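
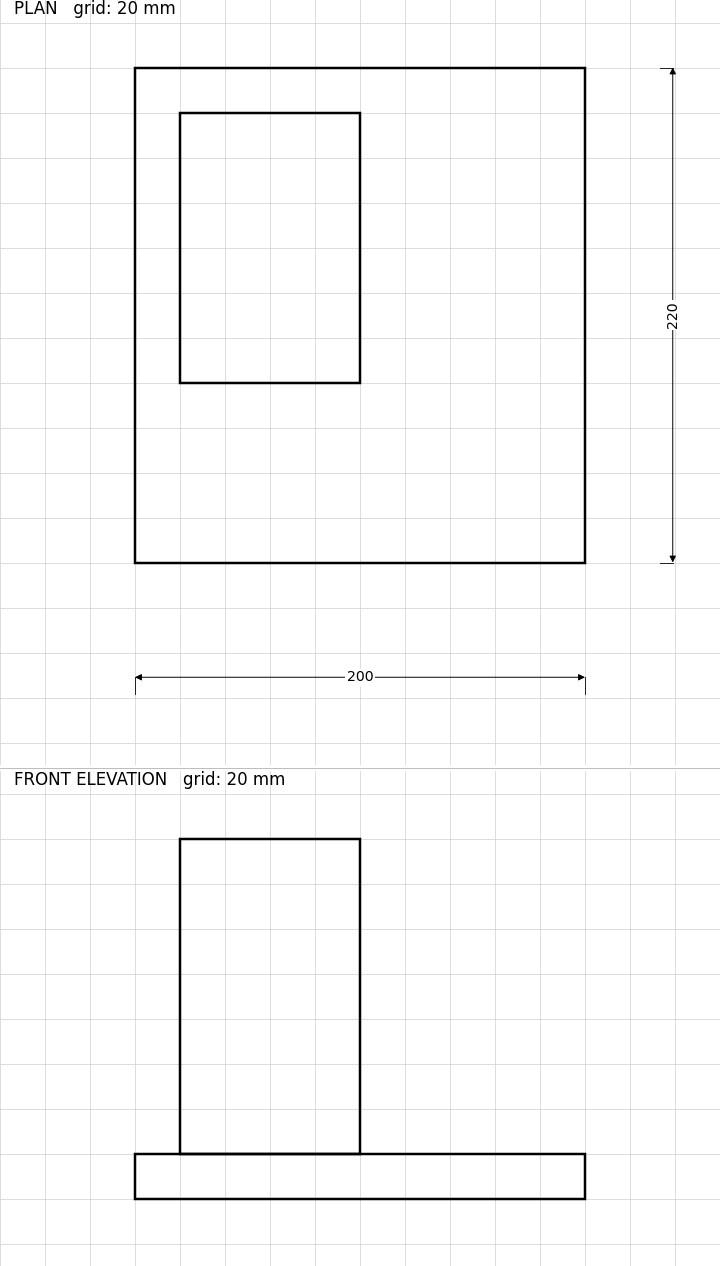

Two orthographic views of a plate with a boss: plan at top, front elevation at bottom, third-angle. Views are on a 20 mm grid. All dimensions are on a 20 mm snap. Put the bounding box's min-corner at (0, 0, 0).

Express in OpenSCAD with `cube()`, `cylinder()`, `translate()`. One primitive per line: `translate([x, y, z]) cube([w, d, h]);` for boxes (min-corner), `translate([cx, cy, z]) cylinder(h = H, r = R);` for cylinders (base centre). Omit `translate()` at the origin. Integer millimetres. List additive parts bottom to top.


cube([200, 220, 20]);
translate([20, 80, 20]) cube([80, 120, 140]);


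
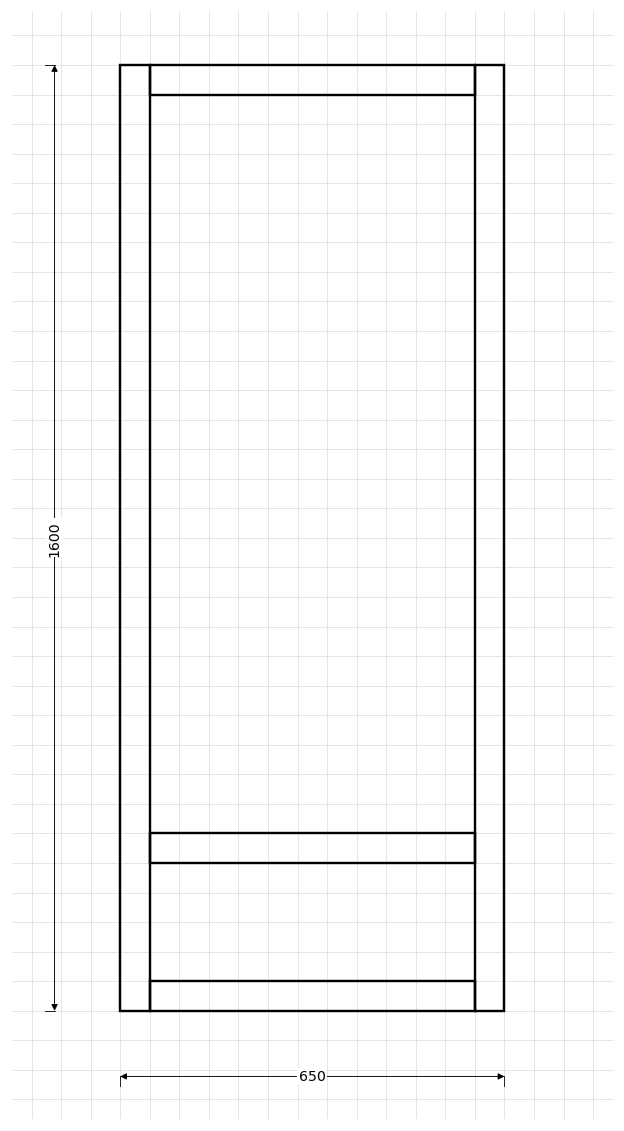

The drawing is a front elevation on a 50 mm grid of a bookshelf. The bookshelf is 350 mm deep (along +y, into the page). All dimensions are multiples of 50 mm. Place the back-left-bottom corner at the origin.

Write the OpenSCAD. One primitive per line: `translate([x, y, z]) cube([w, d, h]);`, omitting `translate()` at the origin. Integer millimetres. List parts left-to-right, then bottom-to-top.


cube([50, 350, 1600]);
translate([50, 0, 0]) cube([550, 350, 50]);
translate([50, 0, 250]) cube([550, 350, 50]);
translate([50, 0, 1550]) cube([550, 350, 50]);
translate([600, 0, 0]) cube([50, 350, 1600]);


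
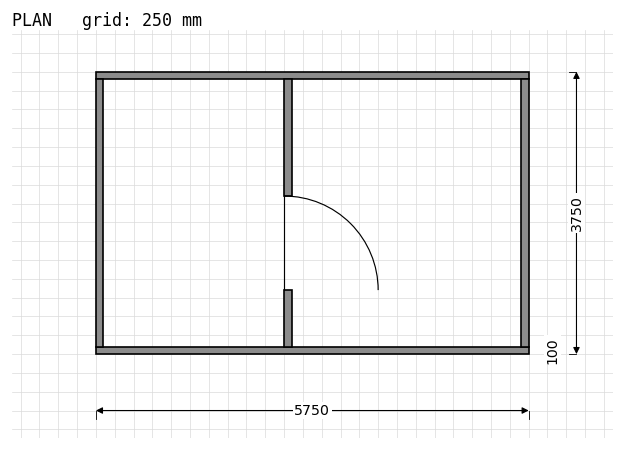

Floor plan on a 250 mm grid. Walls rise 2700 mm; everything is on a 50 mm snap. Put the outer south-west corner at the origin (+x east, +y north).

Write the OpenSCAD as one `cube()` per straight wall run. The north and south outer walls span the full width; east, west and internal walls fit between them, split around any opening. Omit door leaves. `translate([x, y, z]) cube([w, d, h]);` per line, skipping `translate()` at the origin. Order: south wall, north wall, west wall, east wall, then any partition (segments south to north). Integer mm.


cube([5750, 100, 2700]);
translate([0, 3650, 0]) cube([5750, 100, 2700]);
translate([0, 100, 0]) cube([100, 3550, 2700]);
translate([5650, 100, 0]) cube([100, 3550, 2700]);
translate([2500, 100, 0]) cube([100, 750, 2700]);
translate([2500, 2100, 0]) cube([100, 1550, 2700]);


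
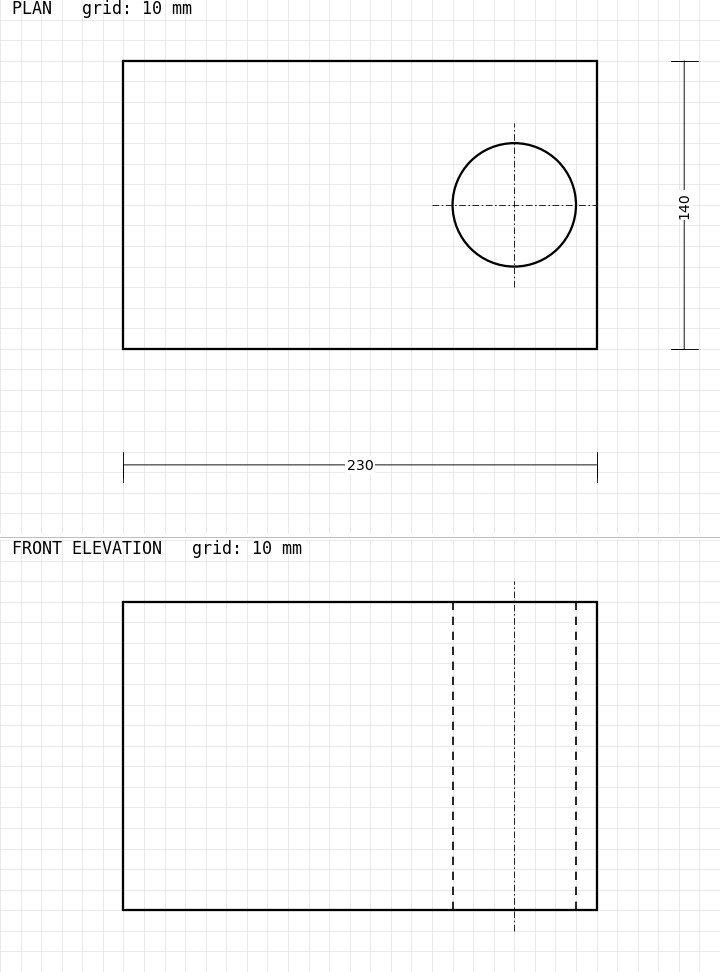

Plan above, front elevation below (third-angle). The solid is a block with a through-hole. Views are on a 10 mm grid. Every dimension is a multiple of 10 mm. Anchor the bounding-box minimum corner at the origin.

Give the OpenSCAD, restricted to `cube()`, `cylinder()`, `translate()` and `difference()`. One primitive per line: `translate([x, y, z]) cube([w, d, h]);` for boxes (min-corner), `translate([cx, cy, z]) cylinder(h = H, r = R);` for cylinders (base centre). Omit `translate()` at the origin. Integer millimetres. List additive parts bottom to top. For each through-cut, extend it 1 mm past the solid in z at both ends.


difference() {
  cube([230, 140, 150]);
  translate([190, 70, -1]) cylinder(h = 152, r = 30);
}


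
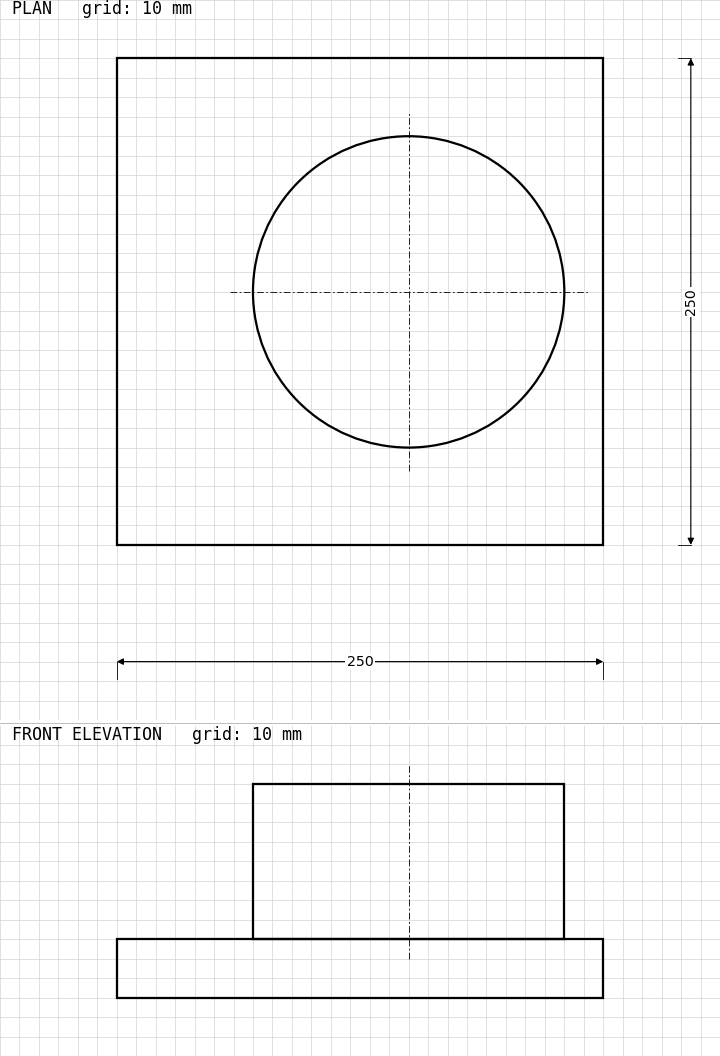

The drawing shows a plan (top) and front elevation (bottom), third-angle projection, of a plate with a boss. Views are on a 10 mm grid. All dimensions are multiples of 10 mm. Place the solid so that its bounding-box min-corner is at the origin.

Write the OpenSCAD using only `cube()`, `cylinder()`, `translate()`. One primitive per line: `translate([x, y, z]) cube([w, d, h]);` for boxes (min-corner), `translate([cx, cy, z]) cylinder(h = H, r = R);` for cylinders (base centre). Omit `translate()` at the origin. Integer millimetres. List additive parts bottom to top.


cube([250, 250, 30]);
translate([150, 130, 30]) cylinder(h = 80, r = 80);


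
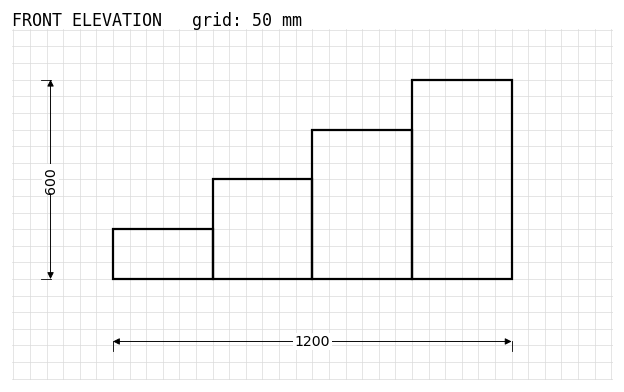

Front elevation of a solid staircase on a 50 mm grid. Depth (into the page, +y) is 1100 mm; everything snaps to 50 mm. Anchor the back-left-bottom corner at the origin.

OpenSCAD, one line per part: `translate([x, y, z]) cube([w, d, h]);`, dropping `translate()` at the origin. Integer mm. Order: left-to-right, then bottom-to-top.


cube([300, 1100, 150]);
translate([300, 0, 0]) cube([300, 1100, 300]);
translate([600, 0, 0]) cube([300, 1100, 450]);
translate([900, 0, 0]) cube([300, 1100, 600]);


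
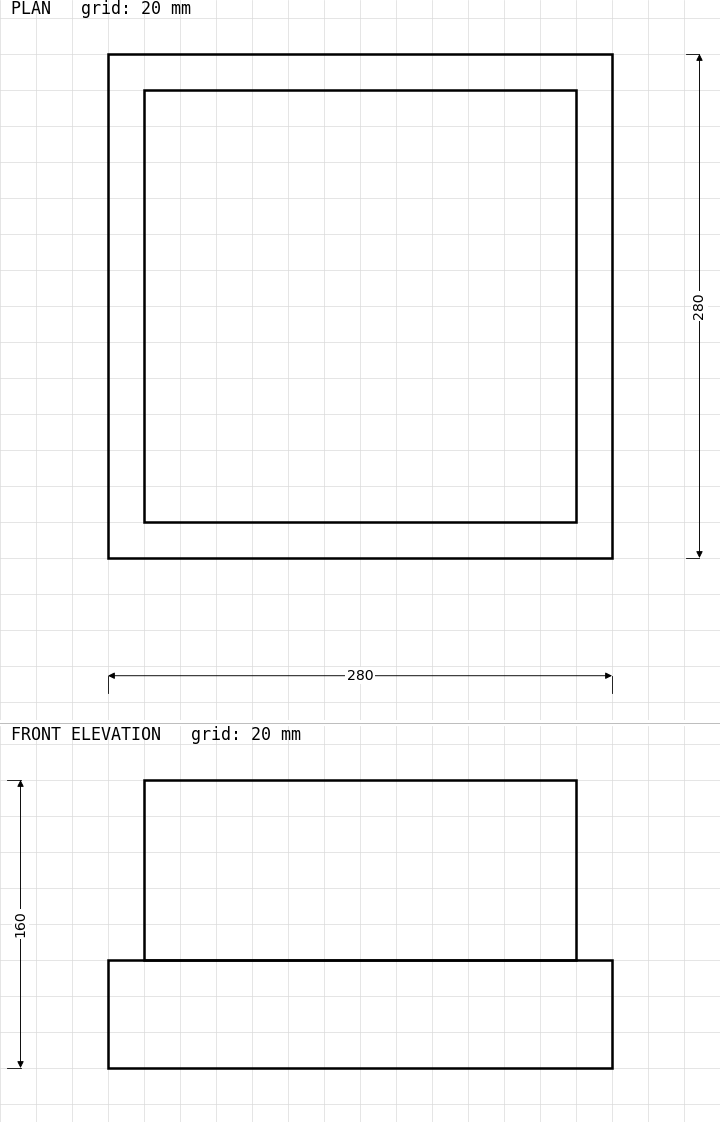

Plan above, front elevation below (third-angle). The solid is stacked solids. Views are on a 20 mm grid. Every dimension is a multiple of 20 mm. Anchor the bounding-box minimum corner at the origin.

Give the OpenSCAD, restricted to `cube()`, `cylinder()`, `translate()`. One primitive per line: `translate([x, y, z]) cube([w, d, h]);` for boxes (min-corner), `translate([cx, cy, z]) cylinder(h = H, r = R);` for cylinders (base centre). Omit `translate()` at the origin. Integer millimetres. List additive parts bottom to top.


cube([280, 280, 60]);
translate([20, 20, 60]) cube([240, 240, 100]);


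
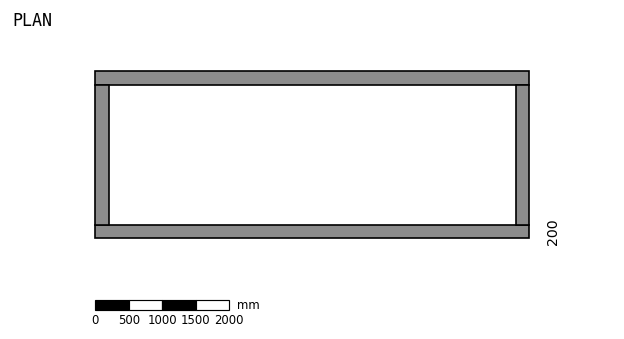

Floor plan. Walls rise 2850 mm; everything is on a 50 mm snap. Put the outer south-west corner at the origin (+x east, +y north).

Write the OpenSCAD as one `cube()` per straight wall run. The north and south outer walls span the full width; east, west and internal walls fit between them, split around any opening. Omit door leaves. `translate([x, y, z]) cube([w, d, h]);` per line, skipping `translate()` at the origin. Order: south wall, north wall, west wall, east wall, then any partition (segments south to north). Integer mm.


cube([6500, 200, 2850]);
translate([0, 2300, 0]) cube([6500, 200, 2850]);
translate([0, 200, 0]) cube([200, 2100, 2850]);
translate([6300, 200, 0]) cube([200, 2100, 2850]);


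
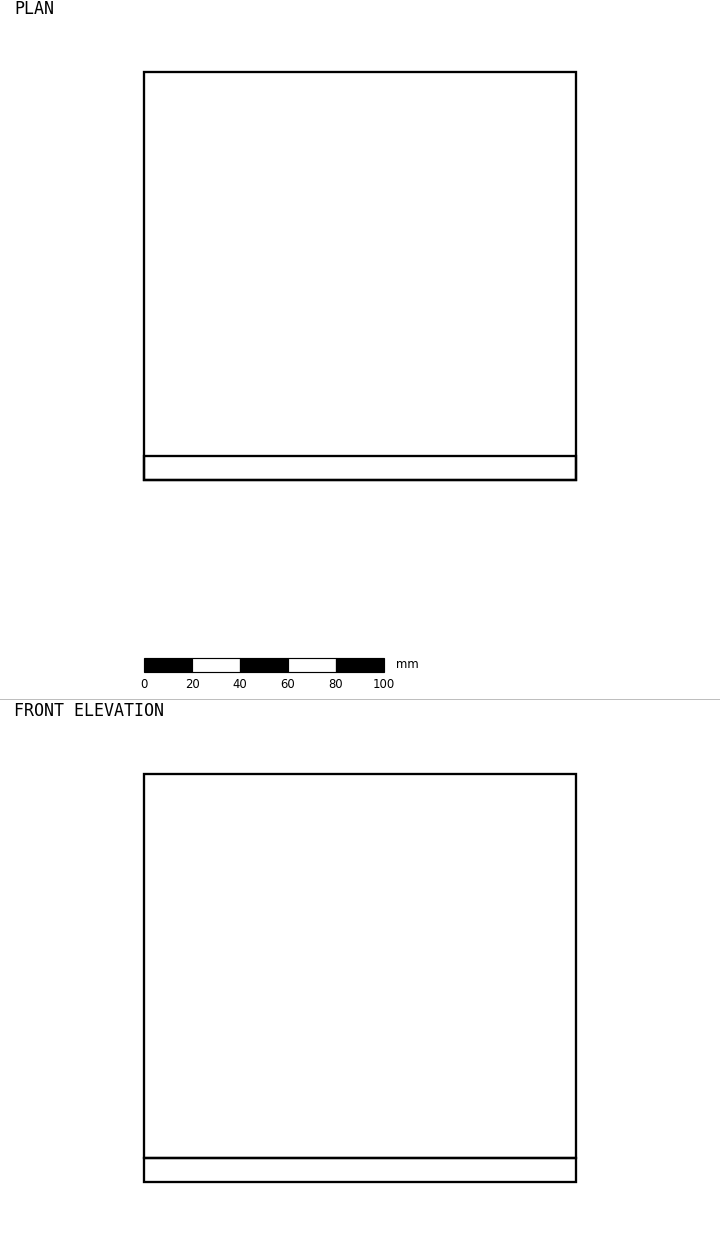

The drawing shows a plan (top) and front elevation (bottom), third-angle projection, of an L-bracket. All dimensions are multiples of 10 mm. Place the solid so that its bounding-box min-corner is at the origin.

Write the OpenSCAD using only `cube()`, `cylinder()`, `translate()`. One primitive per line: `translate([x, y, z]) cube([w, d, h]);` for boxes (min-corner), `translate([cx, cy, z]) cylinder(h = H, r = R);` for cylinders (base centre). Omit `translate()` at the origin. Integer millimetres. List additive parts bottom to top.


cube([180, 170, 10]);
translate([0, 0, 10]) cube([180, 10, 160]);


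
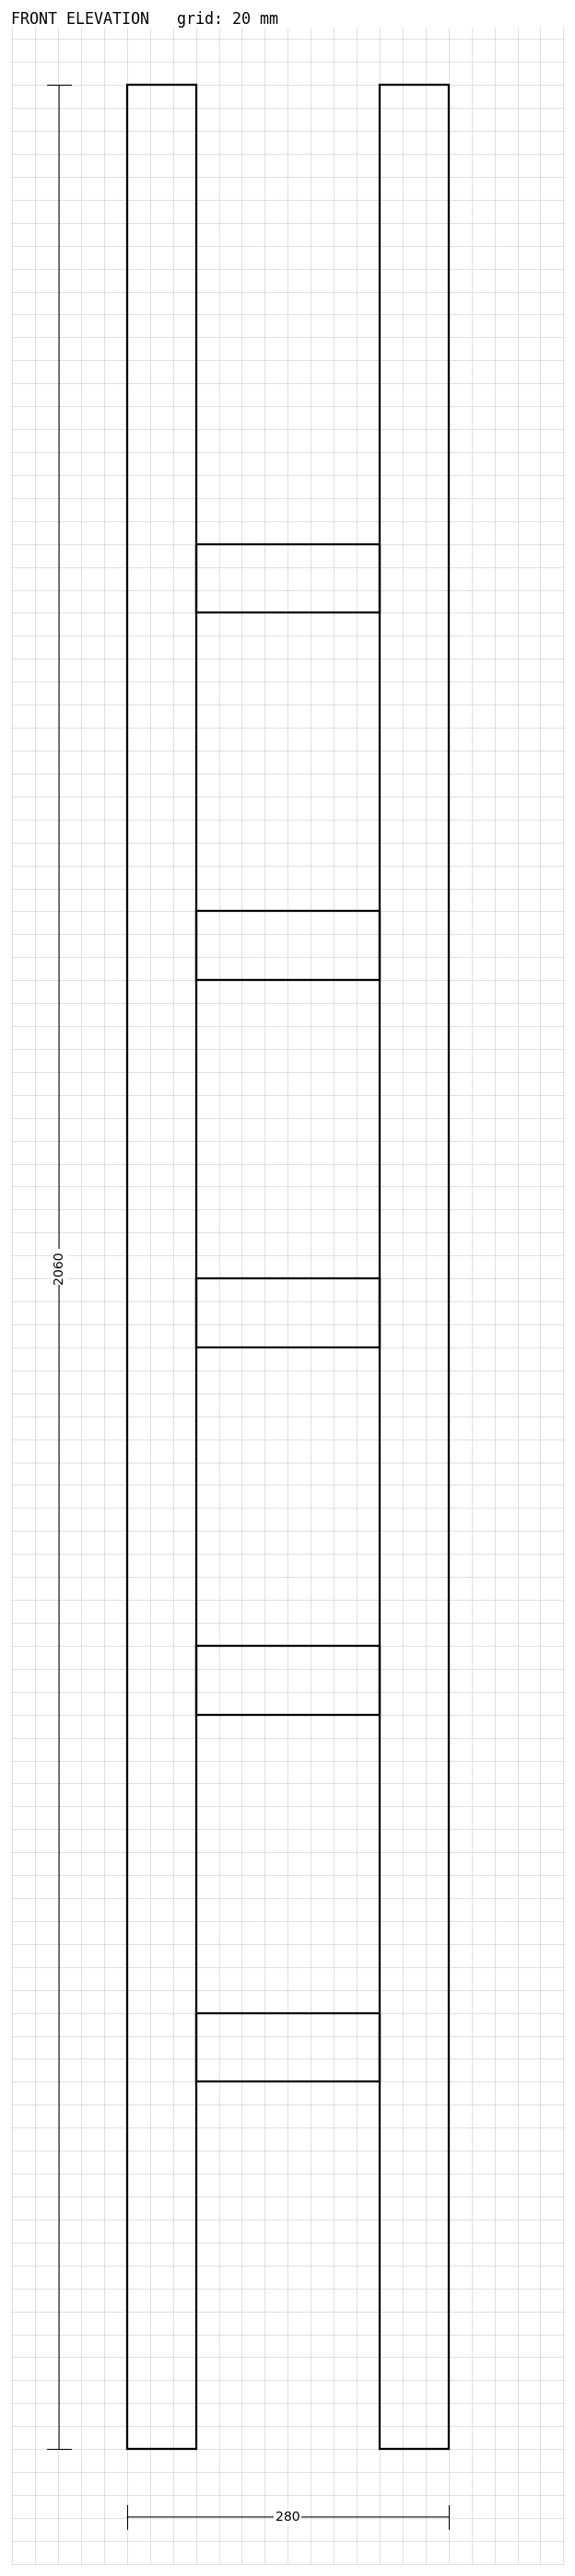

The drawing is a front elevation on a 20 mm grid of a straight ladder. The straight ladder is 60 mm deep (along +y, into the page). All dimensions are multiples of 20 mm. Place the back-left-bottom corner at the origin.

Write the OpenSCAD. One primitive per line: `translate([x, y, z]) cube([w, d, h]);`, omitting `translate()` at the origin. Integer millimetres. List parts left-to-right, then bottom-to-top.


cube([60, 60, 2060]);
translate([60, 0, 320]) cube([160, 60, 60]);
translate([60, 0, 640]) cube([160, 60, 60]);
translate([60, 0, 960]) cube([160, 60, 60]);
translate([60, 0, 1280]) cube([160, 60, 60]);
translate([60, 0, 1600]) cube([160, 60, 60]);
translate([220, 0, 0]) cube([60, 60, 2060]);


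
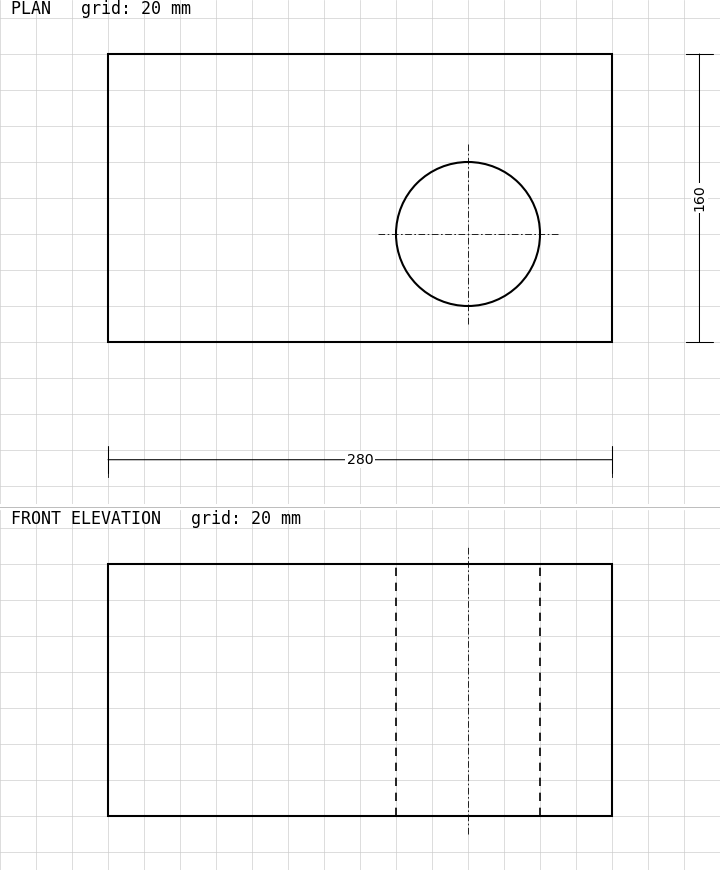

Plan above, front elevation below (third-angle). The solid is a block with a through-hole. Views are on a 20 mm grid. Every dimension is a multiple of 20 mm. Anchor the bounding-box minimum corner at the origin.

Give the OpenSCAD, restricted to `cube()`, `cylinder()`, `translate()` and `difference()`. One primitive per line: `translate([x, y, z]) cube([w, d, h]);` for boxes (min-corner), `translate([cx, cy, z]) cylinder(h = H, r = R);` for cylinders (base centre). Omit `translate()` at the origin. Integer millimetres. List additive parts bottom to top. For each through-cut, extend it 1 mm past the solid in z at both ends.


difference() {
  cube([280, 160, 140]);
  translate([200, 60, -1]) cylinder(h = 142, r = 40);
}


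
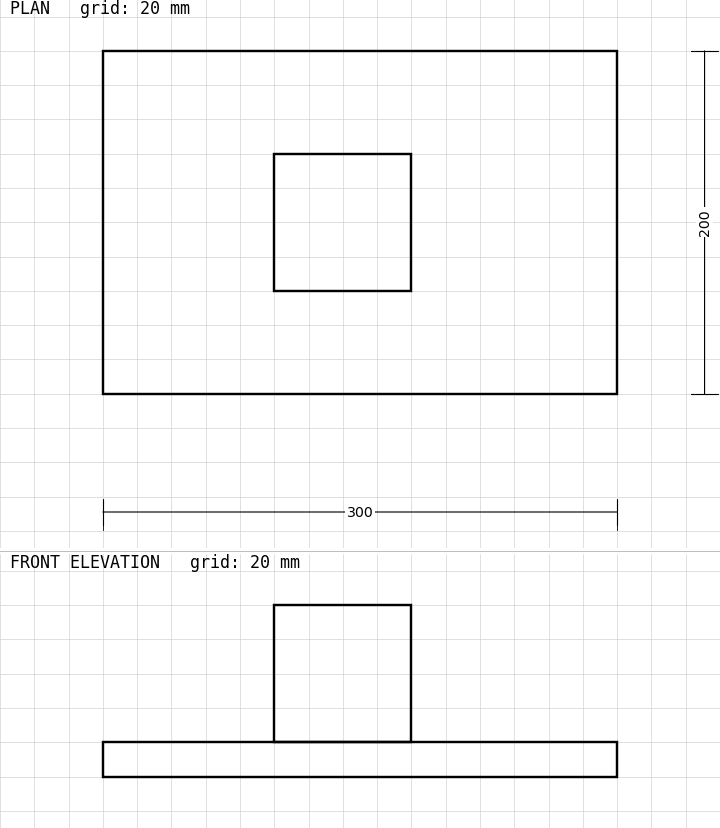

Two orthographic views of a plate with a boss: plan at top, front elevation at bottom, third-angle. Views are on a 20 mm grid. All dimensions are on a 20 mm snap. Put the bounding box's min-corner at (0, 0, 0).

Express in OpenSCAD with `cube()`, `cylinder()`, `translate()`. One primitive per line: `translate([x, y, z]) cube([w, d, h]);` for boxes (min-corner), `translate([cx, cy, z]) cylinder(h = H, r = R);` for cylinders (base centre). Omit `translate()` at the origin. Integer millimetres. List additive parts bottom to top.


cube([300, 200, 20]);
translate([100, 60, 20]) cube([80, 80, 80]);


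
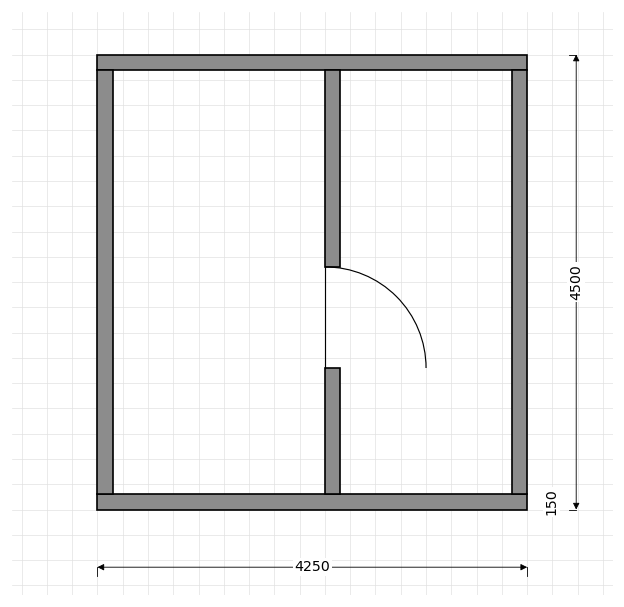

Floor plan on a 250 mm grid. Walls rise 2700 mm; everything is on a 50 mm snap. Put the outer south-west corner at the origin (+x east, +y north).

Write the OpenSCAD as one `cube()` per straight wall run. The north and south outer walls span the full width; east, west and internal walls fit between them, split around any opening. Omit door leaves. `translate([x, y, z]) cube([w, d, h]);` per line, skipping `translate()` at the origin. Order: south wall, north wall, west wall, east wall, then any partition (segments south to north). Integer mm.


cube([4250, 150, 2700]);
translate([0, 4350, 0]) cube([4250, 150, 2700]);
translate([0, 150, 0]) cube([150, 4200, 2700]);
translate([4100, 150, 0]) cube([150, 4200, 2700]);
translate([2250, 150, 0]) cube([150, 1250, 2700]);
translate([2250, 2400, 0]) cube([150, 1950, 2700]);


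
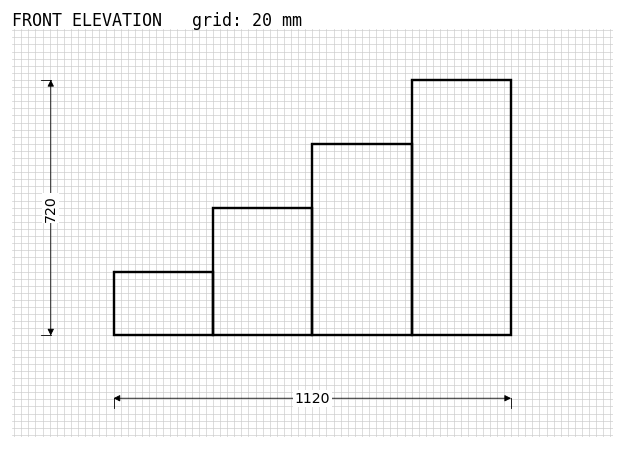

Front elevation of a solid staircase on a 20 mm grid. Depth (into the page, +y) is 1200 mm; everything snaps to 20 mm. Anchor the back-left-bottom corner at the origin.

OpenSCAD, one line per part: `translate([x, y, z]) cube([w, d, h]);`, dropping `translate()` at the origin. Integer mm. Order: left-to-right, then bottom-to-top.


cube([280, 1200, 180]);
translate([280, 0, 0]) cube([280, 1200, 360]);
translate([560, 0, 0]) cube([280, 1200, 540]);
translate([840, 0, 0]) cube([280, 1200, 720]);


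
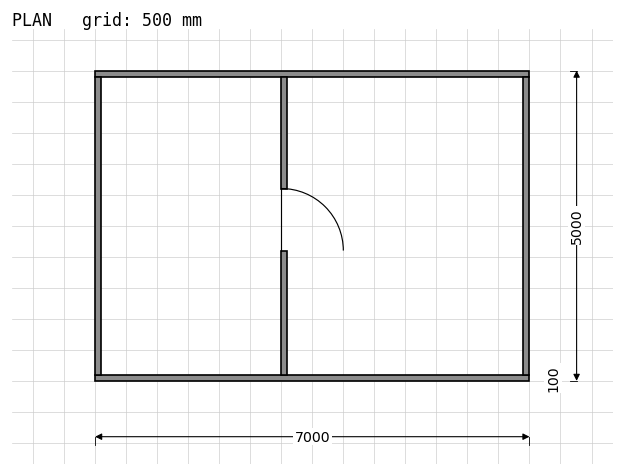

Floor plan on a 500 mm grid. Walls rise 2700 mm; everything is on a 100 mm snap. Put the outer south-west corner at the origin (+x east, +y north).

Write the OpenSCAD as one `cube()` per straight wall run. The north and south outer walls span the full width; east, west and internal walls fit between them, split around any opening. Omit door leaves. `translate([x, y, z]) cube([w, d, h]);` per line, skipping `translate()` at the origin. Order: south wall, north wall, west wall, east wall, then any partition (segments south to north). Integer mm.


cube([7000, 100, 2700]);
translate([0, 4900, 0]) cube([7000, 100, 2700]);
translate([0, 100, 0]) cube([100, 4800, 2700]);
translate([6900, 100, 0]) cube([100, 4800, 2700]);
translate([3000, 100, 0]) cube([100, 2000, 2700]);
translate([3000, 3100, 0]) cube([100, 1800, 2700]);


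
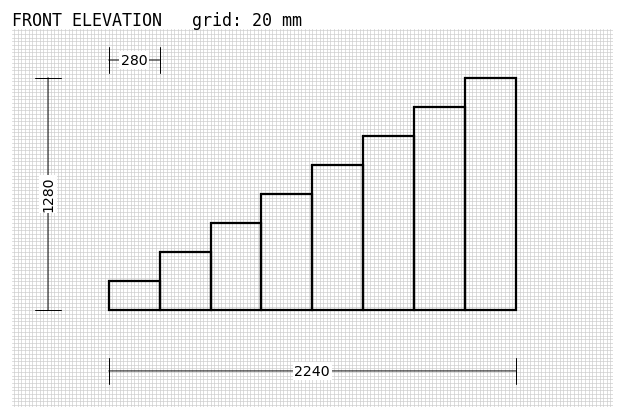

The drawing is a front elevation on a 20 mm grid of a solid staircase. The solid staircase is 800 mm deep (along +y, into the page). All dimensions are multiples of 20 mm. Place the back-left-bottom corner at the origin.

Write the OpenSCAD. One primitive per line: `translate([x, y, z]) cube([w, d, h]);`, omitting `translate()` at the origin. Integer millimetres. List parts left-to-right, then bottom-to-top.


cube([280, 800, 160]);
translate([280, 0, 0]) cube([280, 800, 320]);
translate([560, 0, 0]) cube([280, 800, 480]);
translate([840, 0, 0]) cube([280, 800, 640]);
translate([1120, 0, 0]) cube([280, 800, 800]);
translate([1400, 0, 0]) cube([280, 800, 960]);
translate([1680, 0, 0]) cube([280, 800, 1120]);
translate([1960, 0, 0]) cube([280, 800, 1280]);


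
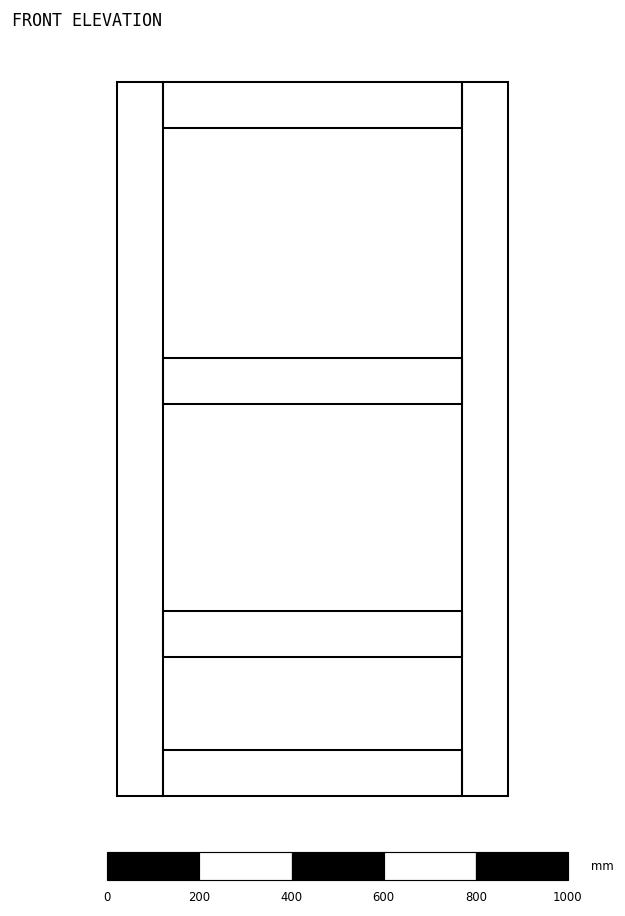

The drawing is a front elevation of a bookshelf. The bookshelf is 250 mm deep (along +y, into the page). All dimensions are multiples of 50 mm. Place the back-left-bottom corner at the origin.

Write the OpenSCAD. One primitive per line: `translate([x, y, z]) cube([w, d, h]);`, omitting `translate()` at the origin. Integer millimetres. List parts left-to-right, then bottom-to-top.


cube([100, 250, 1550]);
translate([100, 0, 0]) cube([650, 250, 100]);
translate([100, 0, 300]) cube([650, 250, 100]);
translate([100, 0, 850]) cube([650, 250, 100]);
translate([100, 0, 1450]) cube([650, 250, 100]);
translate([750, 0, 0]) cube([100, 250, 1550]);


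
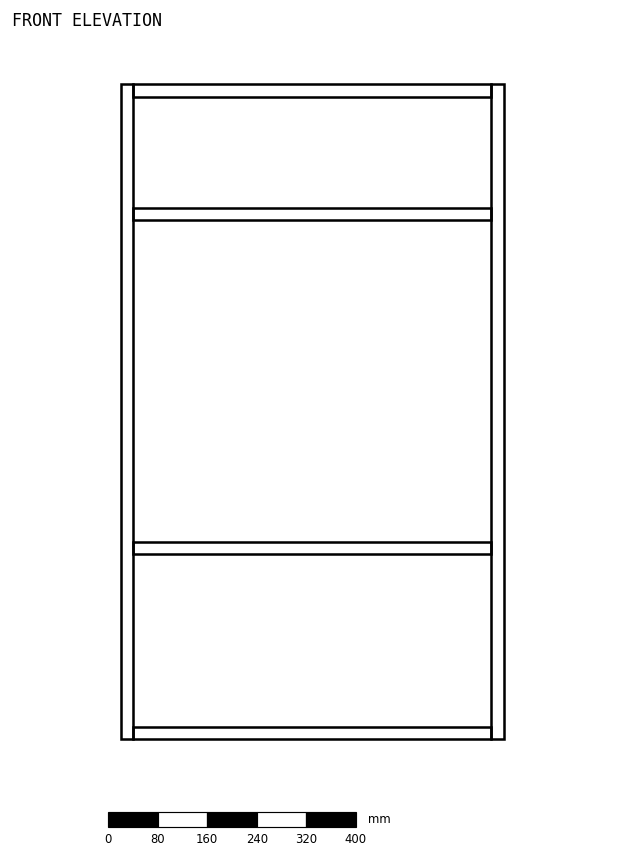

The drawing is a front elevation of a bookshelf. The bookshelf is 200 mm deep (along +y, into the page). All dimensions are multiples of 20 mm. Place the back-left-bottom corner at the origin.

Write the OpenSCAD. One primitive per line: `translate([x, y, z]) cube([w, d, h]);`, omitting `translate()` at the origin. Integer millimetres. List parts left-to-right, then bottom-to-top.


cube([20, 200, 1060]);
translate([20, 0, 0]) cube([580, 200, 20]);
translate([20, 0, 300]) cube([580, 200, 20]);
translate([20, 0, 840]) cube([580, 200, 20]);
translate([20, 0, 1040]) cube([580, 200, 20]);
translate([600, 0, 0]) cube([20, 200, 1060]);


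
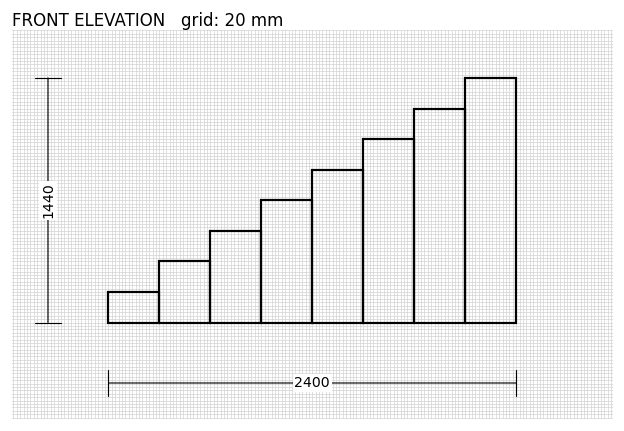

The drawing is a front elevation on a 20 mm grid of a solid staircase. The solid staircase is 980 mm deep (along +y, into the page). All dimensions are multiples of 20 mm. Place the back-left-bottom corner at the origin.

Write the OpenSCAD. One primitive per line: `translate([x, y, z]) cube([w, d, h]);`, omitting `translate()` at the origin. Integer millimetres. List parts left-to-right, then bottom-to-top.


cube([300, 980, 180]);
translate([300, 0, 0]) cube([300, 980, 360]);
translate([600, 0, 0]) cube([300, 980, 540]);
translate([900, 0, 0]) cube([300, 980, 720]);
translate([1200, 0, 0]) cube([300, 980, 900]);
translate([1500, 0, 0]) cube([300, 980, 1080]);
translate([1800, 0, 0]) cube([300, 980, 1260]);
translate([2100, 0, 0]) cube([300, 980, 1440]);


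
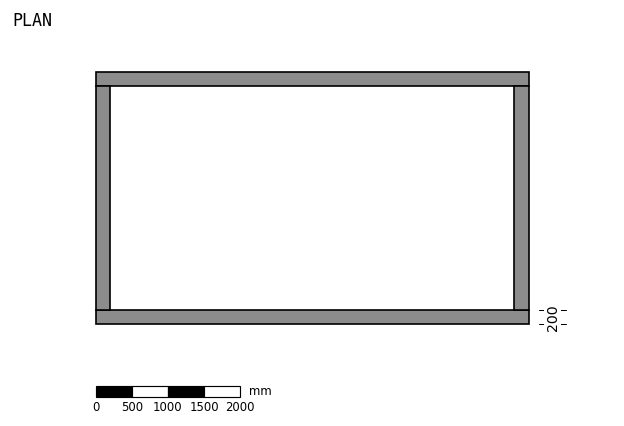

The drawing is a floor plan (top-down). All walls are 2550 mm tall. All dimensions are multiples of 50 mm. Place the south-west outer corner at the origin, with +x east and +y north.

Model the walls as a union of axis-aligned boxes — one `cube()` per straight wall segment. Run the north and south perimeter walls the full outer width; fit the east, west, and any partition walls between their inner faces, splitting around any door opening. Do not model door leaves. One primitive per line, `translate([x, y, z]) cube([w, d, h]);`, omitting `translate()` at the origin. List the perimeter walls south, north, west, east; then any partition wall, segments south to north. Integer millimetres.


cube([6000, 200, 2550]);
translate([0, 3300, 0]) cube([6000, 200, 2550]);
translate([0, 200, 0]) cube([200, 3100, 2550]);
translate([5800, 200, 0]) cube([200, 3100, 2550]);


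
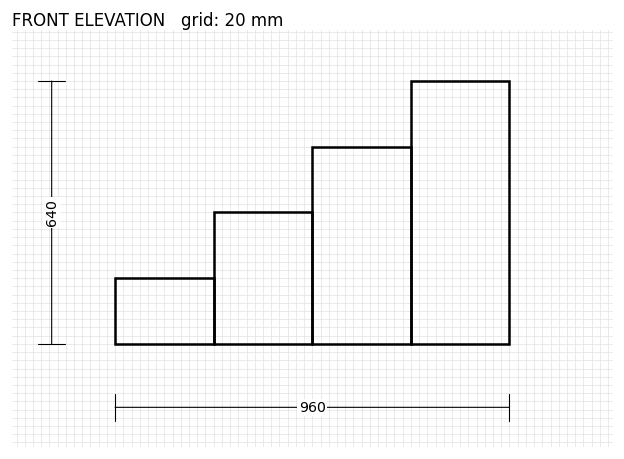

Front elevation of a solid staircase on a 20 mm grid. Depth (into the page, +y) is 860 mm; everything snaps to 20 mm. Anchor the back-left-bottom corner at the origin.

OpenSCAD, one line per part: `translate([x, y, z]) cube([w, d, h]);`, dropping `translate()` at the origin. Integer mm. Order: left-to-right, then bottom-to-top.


cube([240, 860, 160]);
translate([240, 0, 0]) cube([240, 860, 320]);
translate([480, 0, 0]) cube([240, 860, 480]);
translate([720, 0, 0]) cube([240, 860, 640]);


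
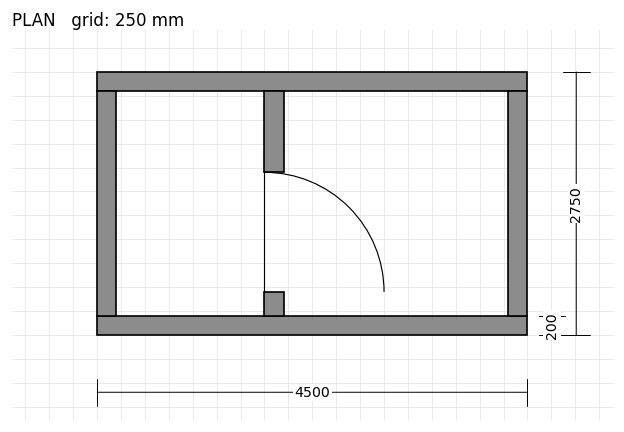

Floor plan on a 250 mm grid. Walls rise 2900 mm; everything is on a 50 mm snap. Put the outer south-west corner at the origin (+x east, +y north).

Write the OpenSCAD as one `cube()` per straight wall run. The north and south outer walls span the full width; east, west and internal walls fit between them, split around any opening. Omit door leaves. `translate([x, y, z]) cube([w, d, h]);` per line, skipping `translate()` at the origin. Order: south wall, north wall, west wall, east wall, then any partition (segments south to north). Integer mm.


cube([4500, 200, 2900]);
translate([0, 2550, 0]) cube([4500, 200, 2900]);
translate([0, 200, 0]) cube([200, 2350, 2900]);
translate([4300, 200, 0]) cube([200, 2350, 2900]);
translate([1750, 200, 0]) cube([200, 250, 2900]);
translate([1750, 1700, 0]) cube([200, 850, 2900]);


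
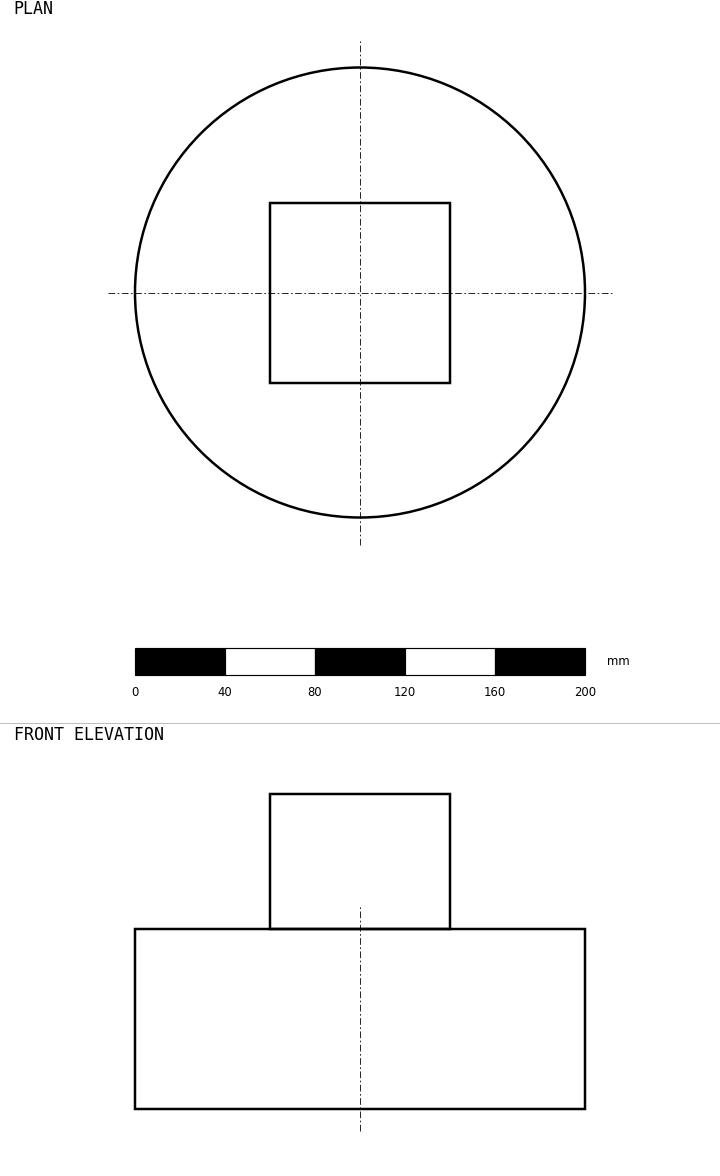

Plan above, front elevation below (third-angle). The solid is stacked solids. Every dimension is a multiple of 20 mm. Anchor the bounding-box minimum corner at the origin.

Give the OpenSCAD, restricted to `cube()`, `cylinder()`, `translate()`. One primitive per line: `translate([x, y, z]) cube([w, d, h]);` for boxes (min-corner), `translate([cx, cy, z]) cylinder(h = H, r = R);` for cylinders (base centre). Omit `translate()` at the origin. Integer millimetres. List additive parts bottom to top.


translate([100, 100, 0]) cylinder(h = 80, r = 100);
translate([60, 60, 80]) cube([80, 80, 60]);


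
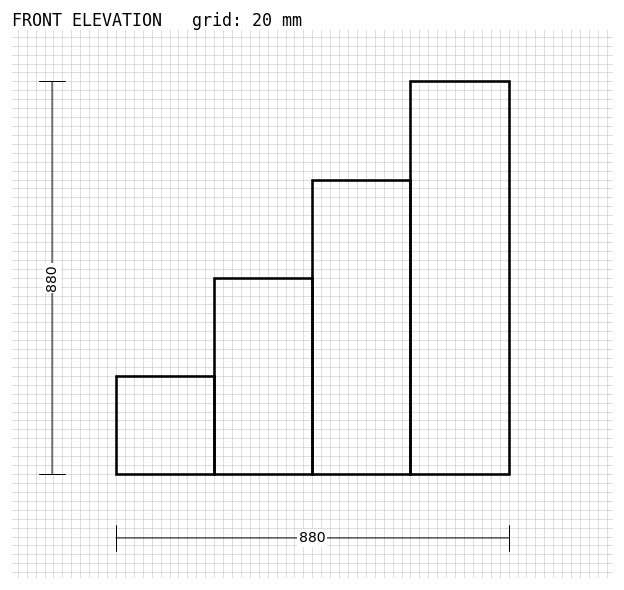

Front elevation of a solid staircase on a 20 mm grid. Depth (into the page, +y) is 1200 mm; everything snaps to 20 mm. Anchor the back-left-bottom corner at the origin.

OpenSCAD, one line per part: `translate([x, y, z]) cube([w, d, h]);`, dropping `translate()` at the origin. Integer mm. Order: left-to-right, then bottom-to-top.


cube([220, 1200, 220]);
translate([220, 0, 0]) cube([220, 1200, 440]);
translate([440, 0, 0]) cube([220, 1200, 660]);
translate([660, 0, 0]) cube([220, 1200, 880]);


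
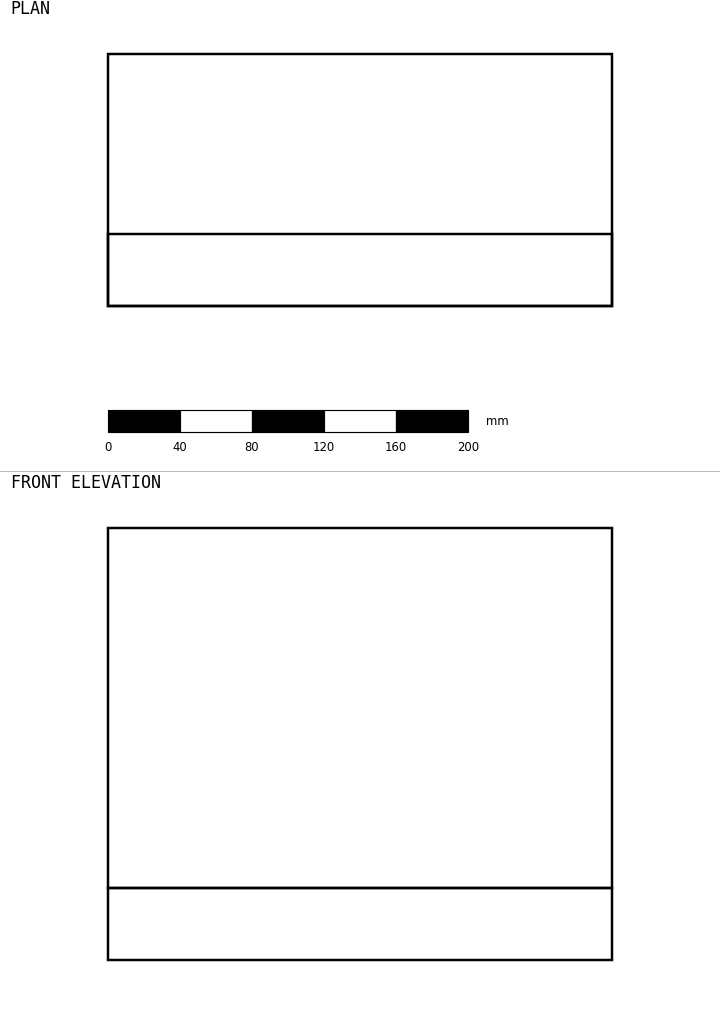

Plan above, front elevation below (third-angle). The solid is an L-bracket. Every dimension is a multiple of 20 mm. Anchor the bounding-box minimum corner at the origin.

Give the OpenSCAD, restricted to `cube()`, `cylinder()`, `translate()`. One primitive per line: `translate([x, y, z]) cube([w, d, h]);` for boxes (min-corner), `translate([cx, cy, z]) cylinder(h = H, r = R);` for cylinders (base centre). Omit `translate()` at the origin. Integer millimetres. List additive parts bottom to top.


cube([280, 140, 40]);
translate([0, 0, 40]) cube([280, 40, 200]);


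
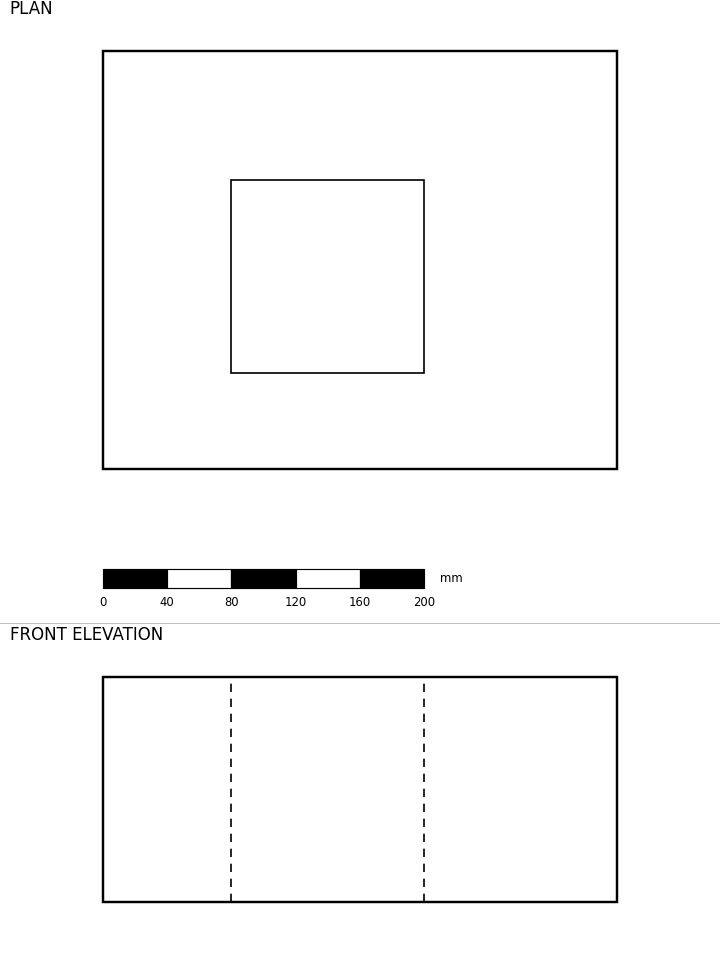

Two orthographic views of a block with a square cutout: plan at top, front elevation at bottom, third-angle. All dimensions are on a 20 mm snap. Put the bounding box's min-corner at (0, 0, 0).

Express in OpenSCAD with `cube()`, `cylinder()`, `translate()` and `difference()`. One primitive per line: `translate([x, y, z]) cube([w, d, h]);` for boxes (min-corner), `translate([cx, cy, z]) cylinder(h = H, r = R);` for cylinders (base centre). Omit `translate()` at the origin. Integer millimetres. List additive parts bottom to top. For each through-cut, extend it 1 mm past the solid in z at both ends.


difference() {
  cube([320, 260, 140]);
  translate([80, 60, -1]) cube([120, 120, 142]);
}


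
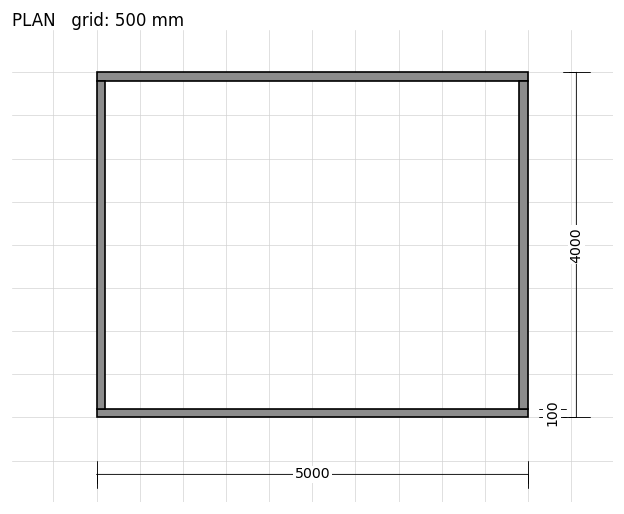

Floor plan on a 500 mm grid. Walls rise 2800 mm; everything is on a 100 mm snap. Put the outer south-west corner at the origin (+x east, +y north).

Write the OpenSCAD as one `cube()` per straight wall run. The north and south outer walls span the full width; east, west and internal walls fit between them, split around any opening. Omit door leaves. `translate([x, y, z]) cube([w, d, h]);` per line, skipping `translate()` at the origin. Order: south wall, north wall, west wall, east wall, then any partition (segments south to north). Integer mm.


cube([5000, 100, 2800]);
translate([0, 3900, 0]) cube([5000, 100, 2800]);
translate([0, 100, 0]) cube([100, 3800, 2800]);
translate([4900, 100, 0]) cube([100, 3800, 2800]);


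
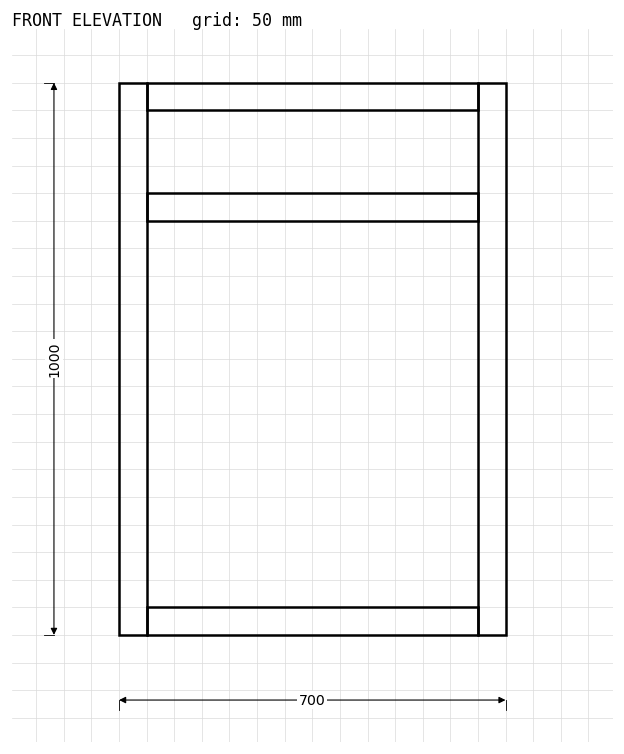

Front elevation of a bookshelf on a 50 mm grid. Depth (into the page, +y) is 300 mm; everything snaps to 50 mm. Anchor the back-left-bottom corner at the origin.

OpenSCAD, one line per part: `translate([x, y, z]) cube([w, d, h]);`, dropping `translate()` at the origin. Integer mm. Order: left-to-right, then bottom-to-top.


cube([50, 300, 1000]);
translate([50, 0, 0]) cube([600, 300, 50]);
translate([50, 0, 750]) cube([600, 300, 50]);
translate([50, 0, 950]) cube([600, 300, 50]);
translate([650, 0, 0]) cube([50, 300, 1000]);


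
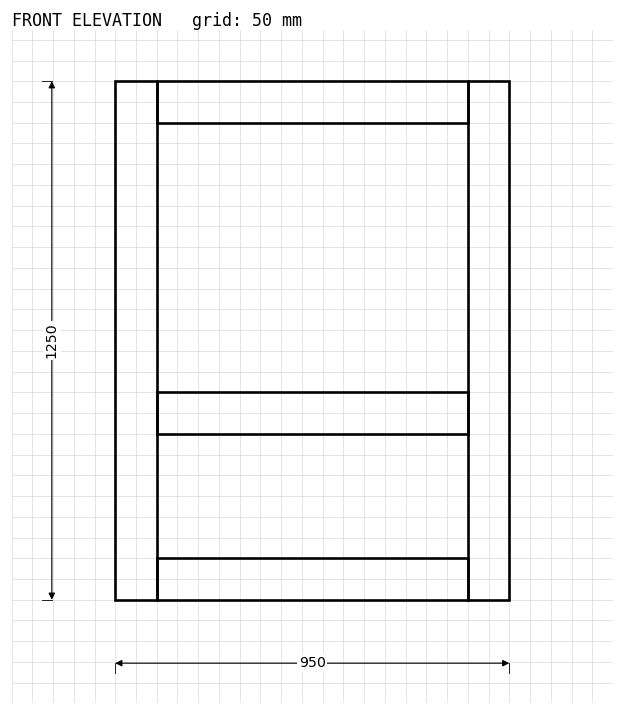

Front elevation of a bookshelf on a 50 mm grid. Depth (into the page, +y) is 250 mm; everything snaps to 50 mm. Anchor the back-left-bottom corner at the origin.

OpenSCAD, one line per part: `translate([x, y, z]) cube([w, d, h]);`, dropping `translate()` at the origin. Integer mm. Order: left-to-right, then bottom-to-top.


cube([100, 250, 1250]);
translate([100, 0, 0]) cube([750, 250, 100]);
translate([100, 0, 400]) cube([750, 250, 100]);
translate([100, 0, 1150]) cube([750, 250, 100]);
translate([850, 0, 0]) cube([100, 250, 1250]);


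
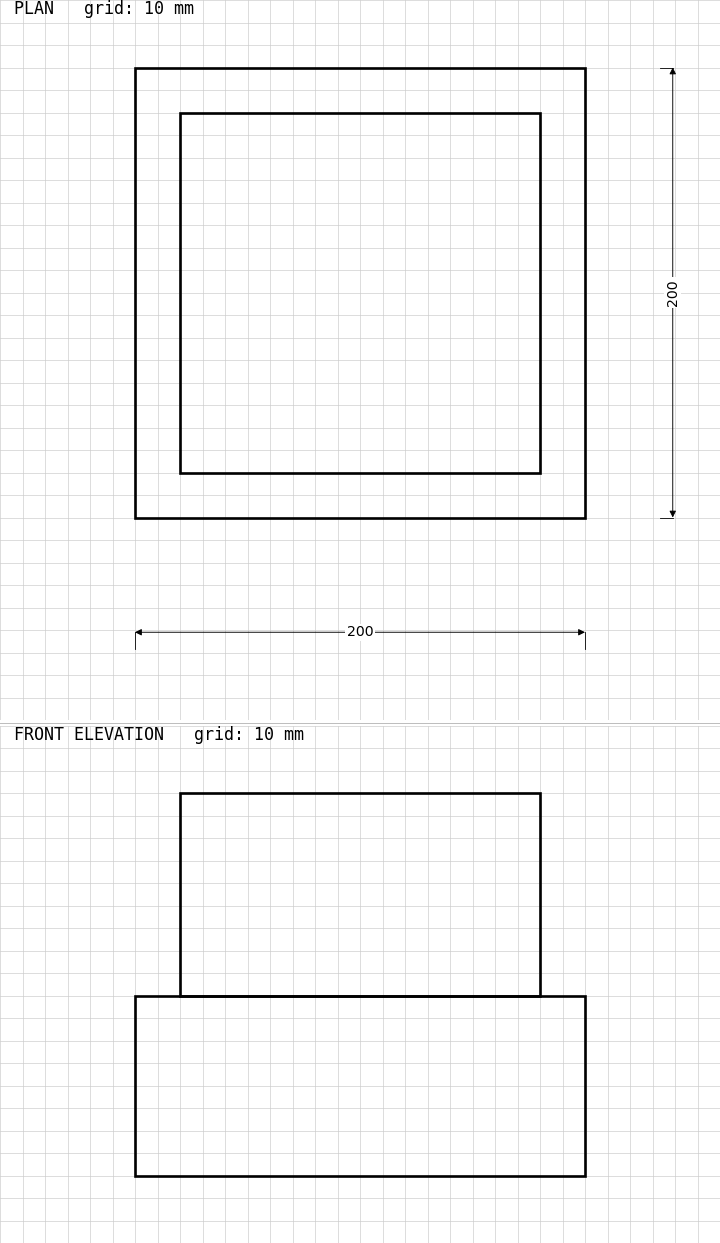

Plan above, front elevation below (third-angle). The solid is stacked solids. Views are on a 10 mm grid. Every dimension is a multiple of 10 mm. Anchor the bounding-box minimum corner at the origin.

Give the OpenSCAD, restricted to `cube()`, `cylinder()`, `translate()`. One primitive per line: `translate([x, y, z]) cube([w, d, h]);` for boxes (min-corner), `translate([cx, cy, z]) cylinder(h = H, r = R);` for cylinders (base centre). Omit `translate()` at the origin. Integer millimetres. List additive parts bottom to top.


cube([200, 200, 80]);
translate([20, 20, 80]) cube([160, 160, 90]);


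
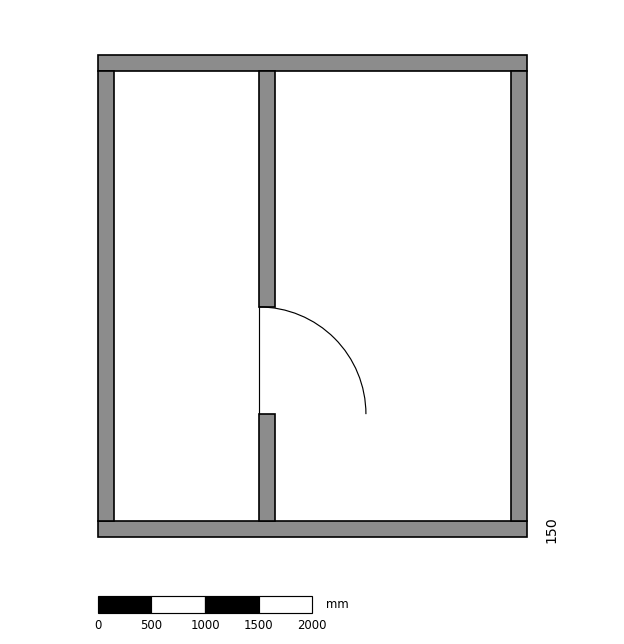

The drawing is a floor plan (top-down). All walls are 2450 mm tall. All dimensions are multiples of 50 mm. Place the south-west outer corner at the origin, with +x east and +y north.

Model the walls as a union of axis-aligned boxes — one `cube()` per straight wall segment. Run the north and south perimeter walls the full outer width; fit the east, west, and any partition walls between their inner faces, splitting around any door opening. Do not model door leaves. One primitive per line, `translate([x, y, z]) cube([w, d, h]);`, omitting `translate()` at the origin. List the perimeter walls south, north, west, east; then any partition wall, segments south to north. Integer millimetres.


cube([4000, 150, 2450]);
translate([0, 4350, 0]) cube([4000, 150, 2450]);
translate([0, 150, 0]) cube([150, 4200, 2450]);
translate([3850, 150, 0]) cube([150, 4200, 2450]);
translate([1500, 150, 0]) cube([150, 1000, 2450]);
translate([1500, 2150, 0]) cube([150, 2200, 2450]);


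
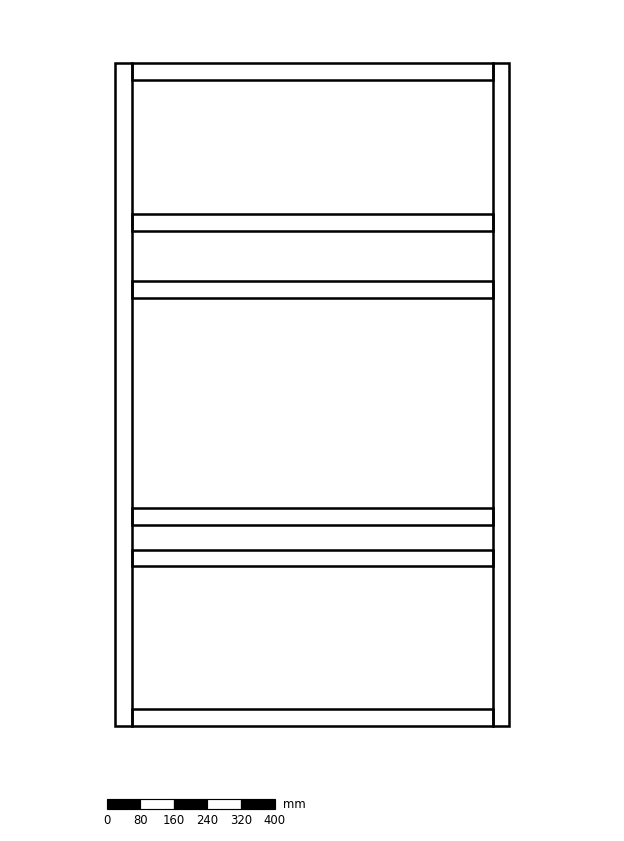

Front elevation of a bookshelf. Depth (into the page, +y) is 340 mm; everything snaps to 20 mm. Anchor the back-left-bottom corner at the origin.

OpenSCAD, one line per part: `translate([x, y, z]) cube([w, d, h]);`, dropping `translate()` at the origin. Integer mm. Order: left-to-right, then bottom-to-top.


cube([40, 340, 1580]);
translate([40, 0, 0]) cube([860, 340, 40]);
translate([40, 0, 380]) cube([860, 340, 40]);
translate([40, 0, 480]) cube([860, 340, 40]);
translate([40, 0, 1020]) cube([860, 340, 40]);
translate([40, 0, 1180]) cube([860, 340, 40]);
translate([40, 0, 1540]) cube([860, 340, 40]);
translate([900, 0, 0]) cube([40, 340, 1580]);


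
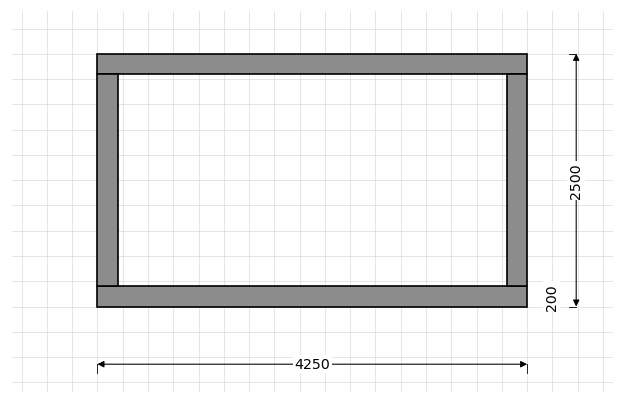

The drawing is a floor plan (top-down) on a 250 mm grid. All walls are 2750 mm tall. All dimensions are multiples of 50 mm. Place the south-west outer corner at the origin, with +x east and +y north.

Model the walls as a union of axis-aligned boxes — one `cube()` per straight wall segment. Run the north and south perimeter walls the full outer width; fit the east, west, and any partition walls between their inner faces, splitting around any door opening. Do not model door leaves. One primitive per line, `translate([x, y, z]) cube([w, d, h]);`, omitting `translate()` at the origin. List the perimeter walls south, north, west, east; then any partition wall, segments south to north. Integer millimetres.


cube([4250, 200, 2750]);
translate([0, 2300, 0]) cube([4250, 200, 2750]);
translate([0, 200, 0]) cube([200, 2100, 2750]);
translate([4050, 200, 0]) cube([200, 2100, 2750]);


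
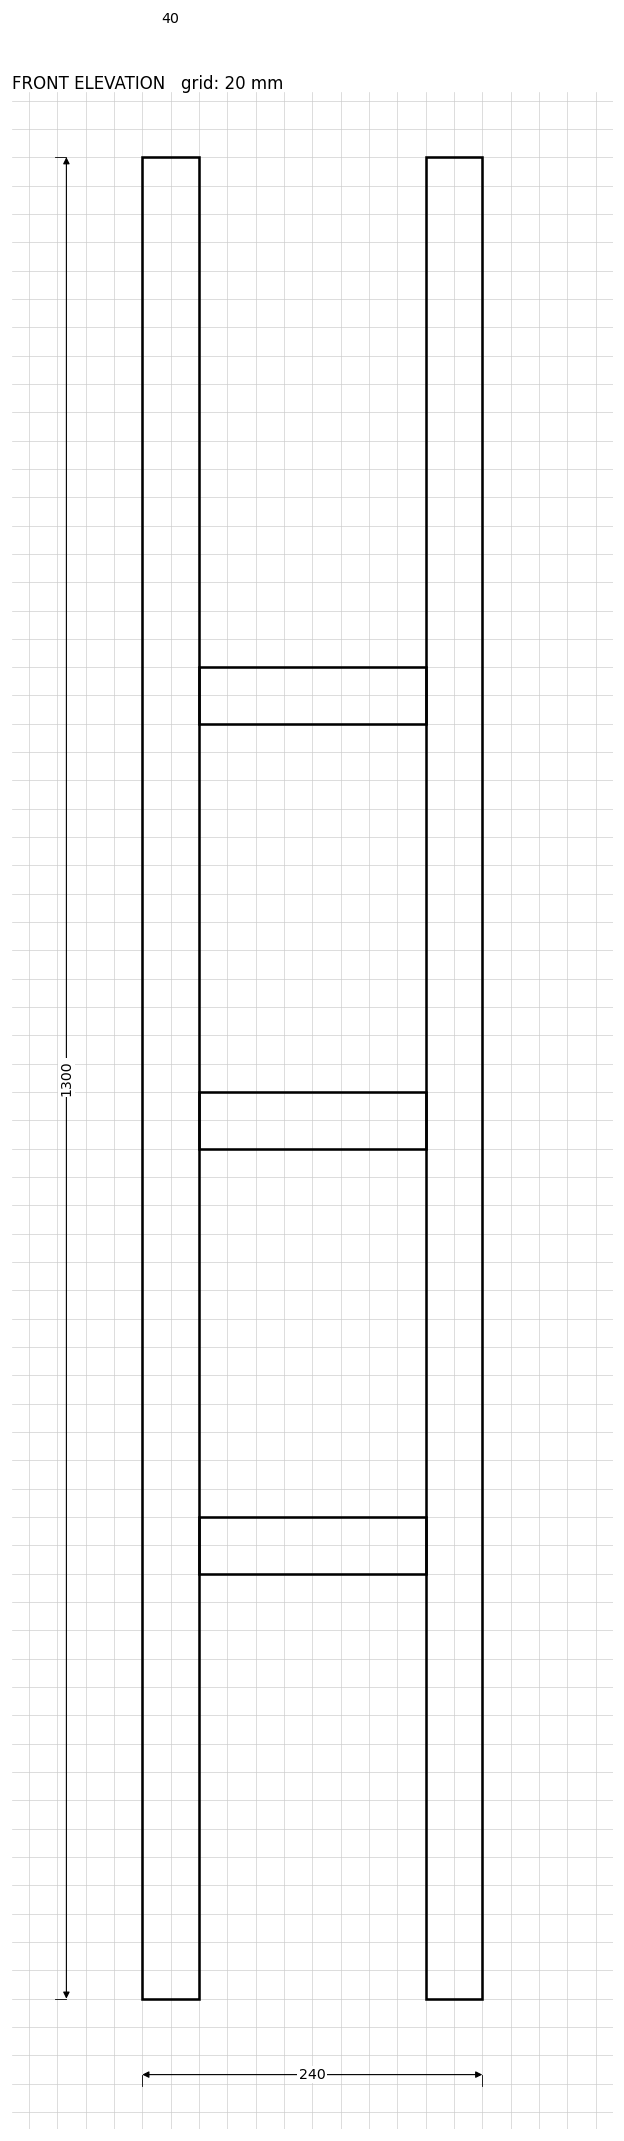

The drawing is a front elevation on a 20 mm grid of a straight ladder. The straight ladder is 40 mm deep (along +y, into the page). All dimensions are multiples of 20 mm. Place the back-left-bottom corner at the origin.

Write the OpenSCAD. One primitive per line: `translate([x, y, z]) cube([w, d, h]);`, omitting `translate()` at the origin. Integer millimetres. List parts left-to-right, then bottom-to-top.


cube([40, 40, 1300]);
translate([40, 0, 300]) cube([160, 40, 40]);
translate([40, 0, 600]) cube([160, 40, 40]);
translate([40, 0, 900]) cube([160, 40, 40]);
translate([200, 0, 0]) cube([40, 40, 1300]);


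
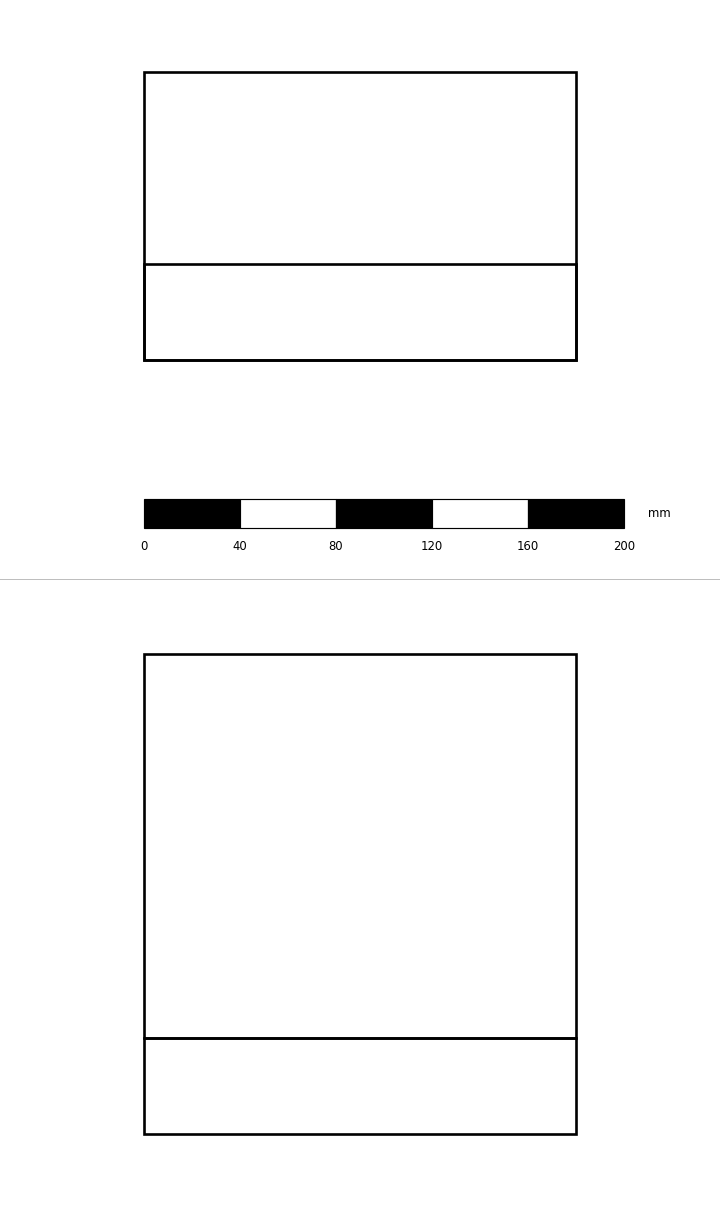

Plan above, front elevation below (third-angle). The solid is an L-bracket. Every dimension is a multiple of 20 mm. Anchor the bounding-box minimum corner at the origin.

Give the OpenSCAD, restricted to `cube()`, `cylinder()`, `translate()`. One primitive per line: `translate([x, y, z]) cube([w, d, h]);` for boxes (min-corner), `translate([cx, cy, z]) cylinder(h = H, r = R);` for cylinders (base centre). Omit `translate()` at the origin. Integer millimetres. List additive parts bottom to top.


cube([180, 120, 40]);
translate([0, 0, 40]) cube([180, 40, 160]);


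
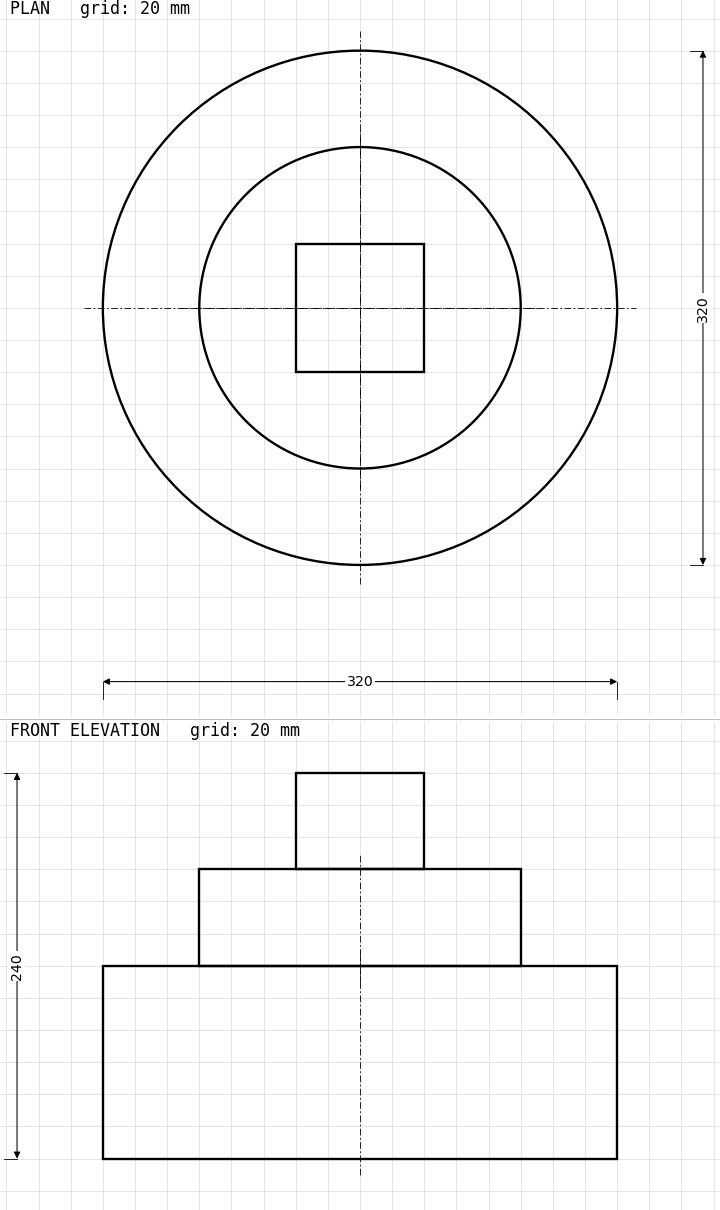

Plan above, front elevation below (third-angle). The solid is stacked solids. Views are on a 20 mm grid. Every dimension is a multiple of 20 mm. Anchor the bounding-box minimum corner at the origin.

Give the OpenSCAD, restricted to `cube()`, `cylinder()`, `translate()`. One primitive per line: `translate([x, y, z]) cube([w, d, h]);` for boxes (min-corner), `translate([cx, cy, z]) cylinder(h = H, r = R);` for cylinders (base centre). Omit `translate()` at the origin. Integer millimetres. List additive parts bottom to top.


translate([160, 160, 0]) cylinder(h = 120, r = 160);
translate([160, 160, 120]) cylinder(h = 60, r = 100);
translate([120, 120, 180]) cube([80, 80, 60]);


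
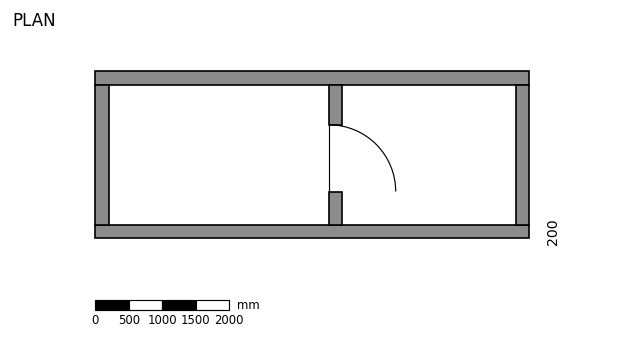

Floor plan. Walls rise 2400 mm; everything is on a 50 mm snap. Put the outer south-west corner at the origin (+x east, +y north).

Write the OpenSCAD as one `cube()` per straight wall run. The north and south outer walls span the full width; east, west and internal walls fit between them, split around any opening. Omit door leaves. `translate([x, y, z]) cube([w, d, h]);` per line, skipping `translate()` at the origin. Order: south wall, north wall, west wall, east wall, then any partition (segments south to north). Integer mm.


cube([6500, 200, 2400]);
translate([0, 2300, 0]) cube([6500, 200, 2400]);
translate([0, 200, 0]) cube([200, 2100, 2400]);
translate([6300, 200, 0]) cube([200, 2100, 2400]);
translate([3500, 200, 0]) cube([200, 500, 2400]);
translate([3500, 1700, 0]) cube([200, 600, 2400]);


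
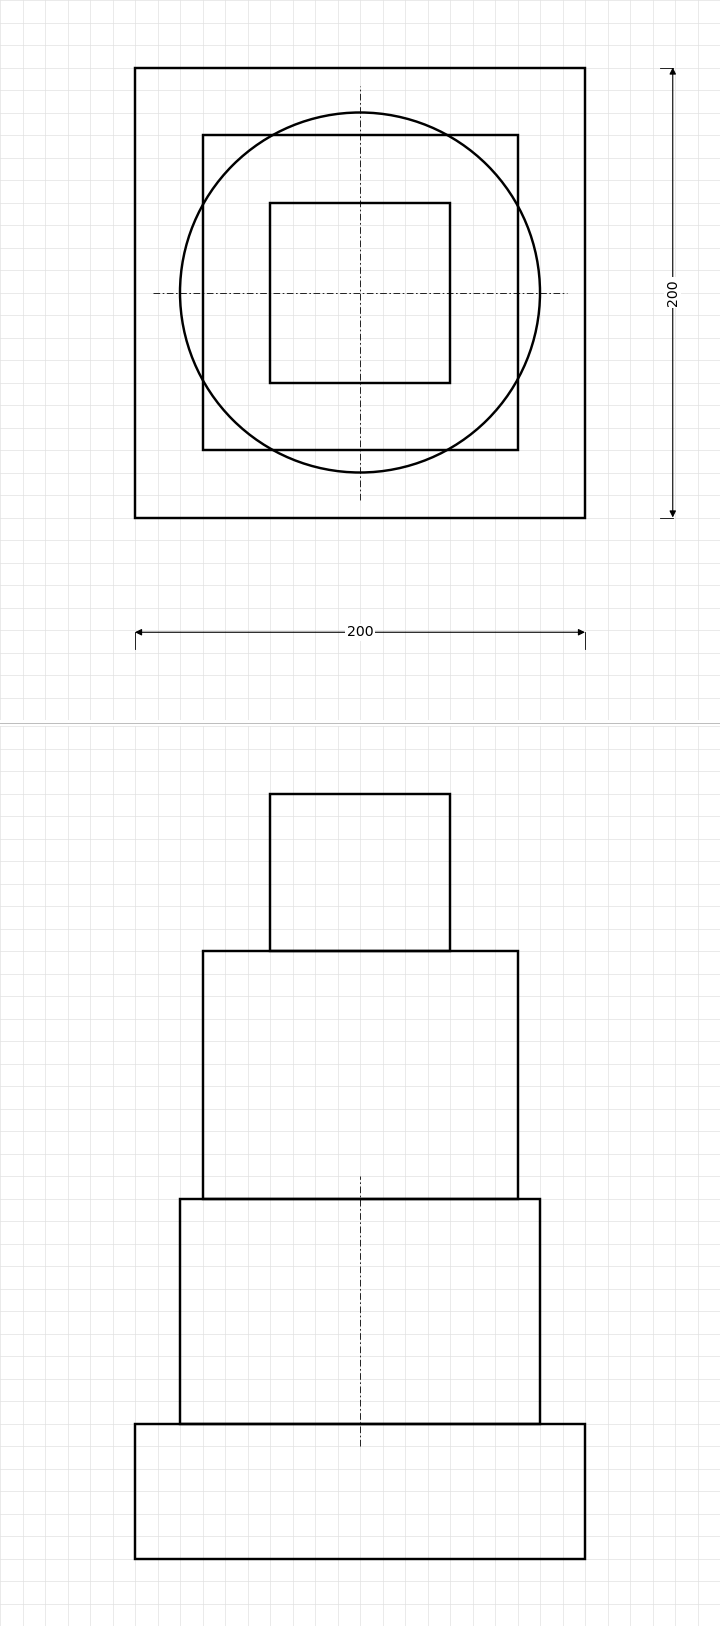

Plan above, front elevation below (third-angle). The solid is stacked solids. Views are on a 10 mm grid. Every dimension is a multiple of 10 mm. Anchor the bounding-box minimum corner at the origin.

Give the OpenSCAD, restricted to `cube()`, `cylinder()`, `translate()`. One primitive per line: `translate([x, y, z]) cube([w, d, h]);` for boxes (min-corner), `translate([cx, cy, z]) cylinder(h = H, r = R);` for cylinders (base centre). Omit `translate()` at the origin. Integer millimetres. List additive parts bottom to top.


cube([200, 200, 60]);
translate([100, 100, 60]) cylinder(h = 100, r = 80);
translate([30, 30, 160]) cube([140, 140, 110]);
translate([60, 60, 270]) cube([80, 80, 70]);
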